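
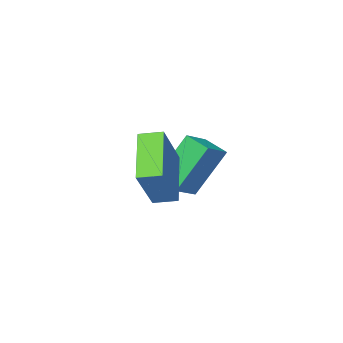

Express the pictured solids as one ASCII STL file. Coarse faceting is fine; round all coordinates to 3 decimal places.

solid 
facet normal -0.859 -0.180 -0.479
outer loop
vertex -3.626 -0.225 1.285
vertex -3.713 0.825 1.047
vertex -2.549 -0.546 -0.524
endloop
endfacet
facet normal 0.080 -0.972 0.220
outer loop
vertex -1.587 -0.345 0.013
vertex -3.626 -0.225 1.285
vertex -2.549 -0.546 -0.524
endloop
endfacet
facet normal -0.859 -0.180 -0.479
outer loop
vertex -2.549 -0.546 -0.524
vertex -3.713 0.825 1.047
vertex -2.636 0.504 -0.762
endloop
endfacet
facet normal 0.506 -0.151 -0.849
outer loop
vertex -2.636 0.504 -0.762
vertex -1.587 -0.345 0.013
vertex -2.549 -0.546 -0.524
endloop
endfacet
facet normal -0.506 0.151 0.849
outer loop
vertex -3.626 -0.225 1.285
vertex -2.751 1.026 1.584
vertex -3.713 0.825 1.047
endloop
endfacet
facet normal 0.080 -0.972 0.220
outer loop
vertex -2.664 -0.024 1.822
vertex -3.626 -0.225 1.285
vertex -1.587 -0.345 0.013
endloop
endfacet
facet normal -0.506 0.151 0.849
outer loop
vertex -2.664 -0.024 1.822
vertex -2.751 1.026 1.584
vertex -3.626 -0.225 1.285
endloop
endfacet
facet normal -0.080 0.972 -0.220
outer loop
vertex -3.713 0.825 1.047
vertex -2.751 1.026 1.584
vertex -2.636 0.504 -0.762
endloop
endfacet
facet normal 0.506 -0.151 -0.849
outer loop
vertex -1.674 0.705 -0.225
vertex -1.587 -0.345 0.013
vertex -2.636 0.504 -0.762
endloop
endfacet
facet normal -0.080 0.972 -0.220
outer loop
vertex -2.636 0.504 -0.762
vertex -2.751 1.026 1.584
vertex -1.674 0.705 -0.225
endloop
endfacet
facet normal 0.859 0.180 0.479
outer loop
vertex -1.674 0.705 -0.225
vertex -2.664 -0.024 1.822
vertex -1.587 -0.345 0.013
endloop
endfacet
facet normal 0.859 0.180 0.479
outer loop
vertex -2.751 1.026 1.584
vertex -2.664 -0.024 1.822
vertex -1.674 0.705 -0.225
endloop
endfacet
facet normal -0.508 -0.653 0.562
outer loop
vertex 0.667 1.819 3.471
vertex 0.087 2.406 3.629
vertex -0.405 1.21 1.796
endloop
endfacet
facet normal 0.690 -0.700 -0.187
outer loop
vertex 0.613 2.514 0.671
vertex 0.667 1.819 3.471
vertex -0.405 1.21 1.796
endloop
endfacet
facet normal -0.509 -0.652 0.562
outer loop
vertex -0.405 1.21 1.796
vertex 0.087 2.406 3.629
vertex -0.984 1.798 1.953
endloop
endfacet
facet normal -0.515 -0.292 -0.805
outer loop
vertex -0.984 1.798 1.953
vertex 0.613 2.514 0.671
vertex -0.405 1.21 1.796
endloop
endfacet
facet normal 0.515 0.292 0.805
outer loop
vertex 0.667 1.819 3.471
vertex 1.105 3.71 2.504
vertex 0.087 2.406 3.629
endloop
endfacet
facet normal 0.690 -0.700 -0.187
outer loop
vertex 1.684 3.122 2.347
vertex 0.667 1.819 3.471
vertex 0.613 2.514 0.671
endloop
endfacet
facet normal 0.515 0.292 0.805
outer loop
vertex 1.684 3.122 2.347
vertex 1.105 3.71 2.504
vertex 0.667 1.819 3.471
endloop
endfacet
facet normal -0.690 0.700 0.187
outer loop
vertex 0.087 2.406 3.629
vertex 1.105 3.71 2.504
vertex -0.984 1.798 1.953
endloop
endfacet
facet normal -0.515 -0.292 -0.805
outer loop
vertex 0.033 3.101 0.829
vertex 0.613 2.514 0.671
vertex -0.984 1.798 1.953
endloop
endfacet
facet normal -0.690 0.700 0.187
outer loop
vertex -0.984 1.798 1.953
vertex 1.105 3.71 2.504
vertex 0.033 3.101 0.829
endloop
endfacet
facet normal 0.508 0.653 -0.562
outer loop
vertex 0.033 3.101 0.829
vertex 1.684 3.122 2.347
vertex 0.613 2.514 0.671
endloop
endfacet
facet normal 0.509 0.651 -0.563
outer loop
vertex 1.105 3.71 2.504
vertex 1.684 3.122 2.347
vertex 0.033 3.101 0.829
endloop
endfacet

endsolid


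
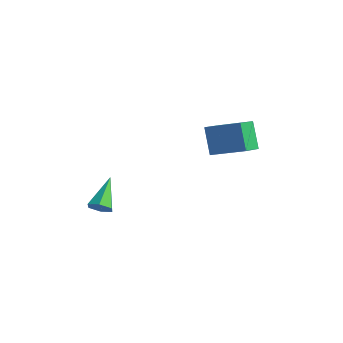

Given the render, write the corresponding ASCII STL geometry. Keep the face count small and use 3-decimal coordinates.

solid 
facet normal 0.391 -0.699 -0.599
outer loop
vertex 1.493 -3.849 0.216
vertex 0.831 -4.044 0.012
vertex 1.184 -3.534 -0.353
endloop
endfacet
facet normal 0.669 0.741 0.047
outer loop
vertex 1.493 -3.849 0.216
vertex 1.184 -3.534 -0.353
vertex 0.009 -2.576 1.268
endloop
endfacet
facet normal 0.392 -0.699 -0.598
outer loop
vertex 1.184 -3.534 -0.353
vertex 0.831 -4.044 0.012
vertex 0.522 -3.73 -0.558
endloop
endfacet
facet normal -0.077 0.833 -0.548
outer loop
vertex 1.184 -3.534 -0.353
vertex 0.522 -3.73 -0.558
vertex 0.009 -2.576 1.268
endloop
endfacet
facet normal 0.392 -0.699 -0.598
outer loop
vertex 0.522 -3.73 -0.558
vertex 0.831 -4.044 0.012
vertex 0.169 -4.24 -0.193
endloop
endfacet
facet normal -0.858 0.290 -0.424
outer loop
vertex 0.522 -3.73 -0.558
vertex 0.169 -4.24 -0.193
vertex 0.009 -2.576 1.268
endloop
endfacet
facet normal 0.392 -0.700 -0.597
outer loop
vertex 0.169 -4.24 -0.193
vertex 0.831 -4.044 0.012
vertex 0.477 -4.554 0.377
endloop
endfacet
facet normal -0.892 -0.343 0.293
outer loop
vertex 0.169 -4.24 -0.193
vertex 0.477 -4.554 0.377
vertex 0.009 -2.576 1.268
endloop
endfacet
facet normal 0.390 -0.699 -0.599
outer loop
vertex 0.477 -4.554 0.377
vertex 0.831 -4.044 0.012
vertex 1.139 -4.359 0.581
endloop
endfacet
facet normal -0.146 -0.435 0.889
outer loop
vertex 0.477 -4.554 0.377
vertex 1.139 -4.359 0.581
vertex 0.009 -2.576 1.268
endloop
endfacet
facet normal 0.390 -0.699 -0.599
outer loop
vertex 1.139 -4.359 0.581
vertex 0.831 -4.044 0.012
vertex 1.493 -3.849 0.216
endloop
endfacet
facet normal 0.635 0.107 0.765
outer loop
vertex 1.139 -4.359 0.581
vertex 1.493 -3.849 0.216
vertex 0.009 -2.576 1.268
endloop
endfacet
facet normal -0.473 0.242 0.847
outer loop
vertex 2.309 1.914 4.126
vertex 4.094 2.707 4.897
vertex 1.974 3.209 3.568
endloop
endfacet
facet normal -0.850 -0.378 -0.367
outer loop
vertex 2.826 2.773 2.043
vertex 2.309 1.914 4.126
vertex 1.974 3.209 3.568
endloop
endfacet
facet normal -0.474 0.242 0.847
outer loop
vertex 1.974 3.209 3.568
vertex 4.094 2.707 4.897
vertex 3.759 4.003 4.339
endloop
endfacet
facet normal -0.231 0.894 -0.385
outer loop
vertex 3.759 4.003 4.339
vertex 2.826 2.773 2.043
vertex 1.974 3.209 3.568
endloop
endfacet
facet normal 0.231 -0.894 0.385
outer loop
vertex 2.309 1.914 4.126
vertex 4.946 2.271 3.372
vertex 4.094 2.707 4.897
endloop
endfacet
facet normal -0.850 -0.378 -0.367
outer loop
vertex 3.161 1.477 2.601
vertex 2.309 1.914 4.126
vertex 2.826 2.773 2.043
endloop
endfacet
facet normal 0.231 -0.893 0.385
outer loop
vertex 3.161 1.477 2.601
vertex 4.946 2.271 3.372
vertex 2.309 1.914 4.126
endloop
endfacet
facet normal 0.850 0.378 0.367
outer loop
vertex 4.094 2.707 4.897
vertex 4.946 2.271 3.372
vertex 3.759 4.003 4.339
endloop
endfacet
facet normal -0.231 0.894 -0.385
outer loop
vertex 4.611 3.566 2.814
vertex 2.826 2.773 2.043
vertex 3.759 4.003 4.339
endloop
endfacet
facet normal 0.850 0.378 0.367
outer loop
vertex 3.759 4.003 4.339
vertex 4.946 2.271 3.372
vertex 4.611 3.566 2.814
endloop
endfacet
facet normal 0.473 -0.242 -0.847
outer loop
vertex 4.611 3.566 2.814
vertex 3.161 1.477 2.601
vertex 2.826 2.773 2.043
endloop
endfacet
facet normal 0.474 -0.242 -0.847
outer loop
vertex 4.946 2.271 3.372
vertex 3.161 1.477 2.601
vertex 4.611 3.566 2.814
endloop
endfacet

endsolid


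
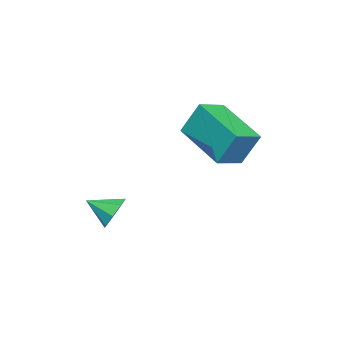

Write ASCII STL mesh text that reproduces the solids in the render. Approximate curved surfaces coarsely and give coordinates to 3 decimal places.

solid 
facet normal -0.209 0.869 -0.448
outer loop
vertex 3.644 -2.397 -3.674
vertex 3.402 -2.728 -4.203
vertex 3.143 -2.495 -3.631
endloop
endfacet
facet normal 0.096 -0.053 0.994
outer loop
vertex 3.644 -2.397 -3.674
vertex 3.143 -2.495 -3.631
vertex 3.618 -3.632 -3.737
endloop
endfacet
facet normal -0.209 0.869 -0.449
outer loop
vertex 3.143 -2.495 -3.631
vertex 3.402 -2.728 -4.203
vertex 2.793 -2.73 -3.923
endloop
endfacet
facet normal -0.495 -0.283 0.821
outer loop
vertex 3.143 -2.495 -3.631
vertex 2.793 -2.73 -3.923
vertex 3.618 -3.632 -3.737
endloop
endfacet
facet normal -0.209 0.869 -0.448
outer loop
vertex 2.793 -2.73 -3.923
vertex 3.402 -2.728 -4.203
vertex 2.8 -2.964 -4.38
endloop
endfacet
facet normal -0.734 -0.609 0.301
outer loop
vertex 2.793 -2.73 -3.923
vertex 2.8 -2.964 -4.38
vertex 3.618 -3.632 -3.737
endloop
endfacet
facet normal -0.209 0.870 -0.447
outer loop
vertex 2.8 -2.964 -4.38
vertex 3.402 -2.728 -4.203
vertex 3.159 -3.059 -4.733
endloop
endfacet
facet normal -0.479 -0.838 -0.261
outer loop
vertex 2.8 -2.964 -4.38
vertex 3.159 -3.059 -4.733
vertex 3.618 -3.632 -3.737
endloop
endfacet
facet normal -0.208 0.870 -0.448
outer loop
vertex 3.159 -3.059 -4.733
vertex 3.402 -2.728 -4.203
vertex 3.66 -2.961 -4.775
endloop
endfacet
facet normal 0.119 -0.836 -0.536
outer loop
vertex 3.159 -3.059 -4.733
vertex 3.66 -2.961 -4.775
vertex 3.618 -3.632 -3.737
endloop
endfacet
facet normal -0.209 0.869 -0.448
outer loop
vertex 3.66 -2.961 -4.775
vertex 3.402 -2.728 -4.203
vertex 4.01 -2.726 -4.483
endloop
endfacet
facet normal 0.709 -0.605 -0.363
outer loop
vertex 3.66 -2.961 -4.775
vertex 4.01 -2.726 -4.483
vertex 3.618 -3.632 -3.737
endloop
endfacet
facet normal -0.209 0.870 -0.448
outer loop
vertex 4.01 -2.726 -4.483
vertex 3.402 -2.728 -4.203
vertex 4.003 -2.493 -4.027
endloop
endfacet
facet normal 0.947 -0.280 0.158
outer loop
vertex 4.01 -2.726 -4.483
vertex 4.003 -2.493 -4.027
vertex 3.618 -3.632 -3.737
endloop
endfacet
facet normal -0.209 0.869 -0.448
outer loop
vertex 4.003 -2.493 -4.027
vertex 3.402 -2.728 -4.203
vertex 3.644 -2.397 -3.674
endloop
endfacet
facet normal 0.693 -0.051 0.719
outer loop
vertex 4.003 -2.493 -4.027
vertex 3.644 -2.397 -3.674
vertex 3.618 -3.632 -3.737
endloop
endfacet
facet normal -0.889 0.373 -0.268
outer loop
vertex 1.058 -0.136 0.077
vertex 1.978 1.53 -0.659
vertex 1.169 -0.718 -1.102
endloop
endfacet
facet normal -0.451 -0.816 0.360
outer loop
vertex 2.102 -1.11 -0.821
vertex 1.058 -0.136 0.077
vertex 1.169 -0.718 -1.102
endloop
endfacet
facet normal -0.889 0.373 -0.268
outer loop
vertex 1.169 -0.718 -1.102
vertex 1.978 1.53 -0.659
vertex 2.089 0.947 -1.838
endloop
endfacet
facet normal 0.084 -0.441 -0.893
outer loop
vertex 2.089 0.947 -1.838
vertex 2.102 -1.11 -0.821
vertex 1.169 -0.718 -1.102
endloop
endfacet
facet normal -0.084 0.441 0.894
outer loop
vertex 1.058 -0.136 0.077
vertex 2.911 1.138 -0.378
vertex 1.978 1.53 -0.659
endloop
endfacet
facet normal -0.451 -0.816 0.361
outer loop
vertex 1.991 -0.527 0.358
vertex 1.058 -0.136 0.077
vertex 2.102 -1.11 -0.821
endloop
endfacet
facet normal -0.084 0.441 0.893
outer loop
vertex 1.991 -0.527 0.358
vertex 2.911 1.138 -0.378
vertex 1.058 -0.136 0.077
endloop
endfacet
facet normal 0.452 0.816 -0.361
outer loop
vertex 1.978 1.53 -0.659
vertex 2.911 1.138 -0.378
vertex 2.089 0.947 -1.838
endloop
endfacet
facet normal 0.084 -0.441 -0.893
outer loop
vertex 3.022 0.556 -1.557
vertex 2.102 -1.11 -0.821
vertex 2.089 0.947 -1.838
endloop
endfacet
facet normal 0.451 0.817 -0.361
outer loop
vertex 2.089 0.947 -1.838
vertex 2.911 1.138 -0.378
vertex 3.022 0.556 -1.557
endloop
endfacet
facet normal 0.889 -0.372 0.268
outer loop
vertex 3.022 0.556 -1.557
vertex 1.991 -0.527 0.358
vertex 2.102 -1.11 -0.821
endloop
endfacet
facet normal 0.889 -0.373 0.268
outer loop
vertex 2.911 1.138 -0.378
vertex 1.991 -0.527 0.358
vertex 3.022 0.556 -1.557
endloop
endfacet

endsolid


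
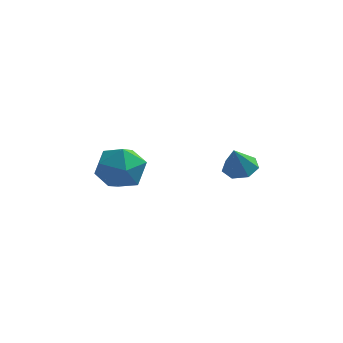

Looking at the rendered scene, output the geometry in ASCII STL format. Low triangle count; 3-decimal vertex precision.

solid 
facet normal -0.376 0.886 0.272
outer loop
vertex -2.961 -1.841 1.232
vertex -3.268 -2.247 2.128
vertex -2.331 -1.824 2.047
endloop
endfacet
facet normal 0.183 0.970 -0.162
outer loop
vertex -2.961 -1.841 1.232
vertex -2.331 -1.824 2.047
vertex -1.959 -2.05 1.114
endloop
endfacet
facet normal 0.041 0.633 -0.773
outer loop
vertex -2.961 -1.841 1.232
vertex -1.959 -2.05 1.114
vertex -2.665 -2.612 0.617
endloop
endfacet
facet normal -0.608 0.339 -0.718
outer loop
vertex -2.961 -1.841 1.232
vertex -2.665 -2.612 0.617
vertex -3.474 -2.734 1.244
endloop
endfacet
facet normal -0.865 0.496 -0.072
outer loop
vertex -2.961 -1.841 1.232
vertex -3.474 -2.734 1.244
vertex -3.268 -2.247 2.128
endloop
endfacet
facet normal 0.746 0.651 0.140
outer loop
vertex -1.959 -2.05 1.114
vertex -2.331 -1.824 2.047
vertex -1.646 -2.586 1.936
endloop
endfacet
facet normal -0.159 0.514 0.843
outer loop
vertex -2.331 -1.824 2.047
vertex -3.268 -2.247 2.128
vertex -2.455 -2.708 2.563
endloop
endfacet
facet normal -0.951 -0.117 0.286
outer loop
vertex -3.268 -2.247 2.128
vertex -3.474 -2.734 1.244
vertex -3.161 -3.27 2.066
endloop
endfacet
facet normal -0.534 -0.369 -0.761
outer loop
vertex -3.474 -2.734 1.244
vertex -2.665 -2.612 0.617
vertex -2.789 -3.496 1.133
endloop
endfacet
facet normal 0.515 0.105 -0.851
outer loop
vertex -2.665 -2.612 0.617
vertex -1.959 -2.05 1.114
vertex -1.852 -3.073 1.052
endloop
endfacet
facet normal 0.608 -0.339 0.718
outer loop
vertex -2.159 -3.479 1.948
vertex -1.646 -2.586 1.936
vertex -2.455 -2.708 2.563
endloop
endfacet
facet normal -0.041 -0.633 0.773
outer loop
vertex -2.159 -3.479 1.948
vertex -2.455 -2.708 2.563
vertex -3.161 -3.27 2.066
endloop
endfacet
facet normal -0.183 -0.970 0.162
outer loop
vertex -2.159 -3.479 1.948
vertex -3.161 -3.27 2.066
vertex -2.789 -3.496 1.133
endloop
endfacet
facet normal 0.376 -0.886 -0.272
outer loop
vertex -2.159 -3.479 1.948
vertex -2.789 -3.496 1.133
vertex -1.852 -3.073 1.052
endloop
endfacet
facet normal 0.865 -0.496 0.072
outer loop
vertex -2.159 -3.479 1.948
vertex -1.852 -3.073 1.052
vertex -1.646 -2.586 1.936
endloop
endfacet
facet normal 0.534 0.369 0.761
outer loop
vertex -2.455 -2.708 2.563
vertex -1.646 -2.586 1.936
vertex -2.331 -1.824 2.047
endloop
endfacet
facet normal -0.515 -0.105 0.851
outer loop
vertex -3.161 -3.27 2.066
vertex -2.455 -2.708 2.563
vertex -3.268 -2.247 2.128
endloop
endfacet
facet normal -0.746 -0.651 -0.140
outer loop
vertex -2.789 -3.496 1.133
vertex -3.161 -3.27 2.066
vertex -3.474 -2.734 1.244
endloop
endfacet
facet normal 0.159 -0.514 -0.843
outer loop
vertex -1.852 -3.073 1.052
vertex -2.789 -3.496 1.133
vertex -2.665 -2.612 0.617
endloop
endfacet
facet normal 0.951 0.117 -0.286
outer loop
vertex -1.646 -2.586 1.936
vertex -1.852 -3.073 1.052
vertex -1.959 -2.05 1.114
endloop
endfacet
facet normal 0.141 0.388 -0.911
outer loop
vertex 2.272 -2.665 2.165
vertex 1.62 -2.59 2.096
vertex 2.058 -2.165 2.345
endloop
endfacet
facet normal 0.745 0.081 0.662
outer loop
vertex 2.272 -2.665 2.165
vertex 2.058 -2.165 2.345
vertex 1.46 -3.03 3.124
endloop
endfacet
facet normal 0.141 0.389 -0.911
outer loop
vertex 2.058 -2.165 2.345
vertex 1.62 -2.59 2.096
vertex 1.515 -1.985 2.338
endloop
endfacet
facet normal 0.184 0.585 0.790
outer loop
vertex 2.058 -2.165 2.345
vertex 1.515 -1.985 2.338
vertex 1.46 -3.03 3.124
endloop
endfacet
facet normal 0.141 0.389 -0.910
outer loop
vertex 1.515 -1.985 2.338
vertex 1.62 -2.59 2.096
vertex 1.05 -2.261 2.148
endloop
endfacet
facet normal -0.568 0.514 0.643
outer loop
vertex 1.515 -1.985 2.338
vertex 1.05 -2.261 2.148
vertex 1.46 -3.03 3.124
endloop
endfacet
facet normal 0.141 0.388 -0.911
outer loop
vertex 1.05 -2.261 2.148
vertex 1.62 -2.59 2.096
vertex 1.014 -2.785 1.919
endloop
endfacet
facet normal -0.940 -0.080 0.332
outer loop
vertex 1.05 -2.261 2.148
vertex 1.014 -2.785 1.919
vertex 1.46 -3.03 3.124
endloop
endfacet
facet normal 0.141 0.389 -0.910
outer loop
vertex 1.014 -2.785 1.919
vertex 1.62 -2.59 2.096
vertex 1.435 -3.162 1.823
endloop
endfacet
facet normal -0.653 -0.752 0.089
outer loop
vertex 1.014 -2.785 1.919
vertex 1.435 -3.162 1.823
vertex 1.46 -3.03 3.124
endloop
endfacet
facet normal 0.141 0.389 -0.910
outer loop
vertex 1.435 -3.162 1.823
vertex 1.62 -2.59 2.096
vertex 1.994 -3.109 1.932
endloop
endfacet
facet normal 0.075 -0.992 0.099
outer loop
vertex 1.435 -3.162 1.823
vertex 1.994 -3.109 1.932
vertex 1.46 -3.03 3.124
endloop
endfacet
facet normal 0.141 0.389 -0.910
outer loop
vertex 1.994 -3.109 1.932
vertex 1.62 -2.59 2.096
vertex 2.272 -2.665 2.165
endloop
endfacet
facet normal 0.698 -0.623 0.354
outer loop
vertex 1.994 -3.109 1.932
vertex 2.272 -2.665 2.165
vertex 1.46 -3.03 3.124
endloop
endfacet

endsolid


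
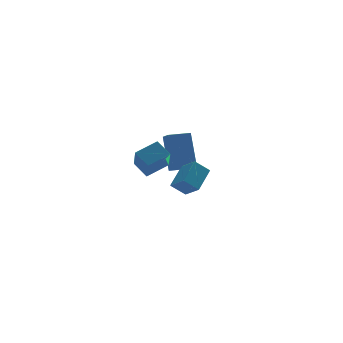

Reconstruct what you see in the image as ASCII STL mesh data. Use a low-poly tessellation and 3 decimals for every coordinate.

solid 
facet normal -0.737 0.188 0.650
outer loop
vertex -0.443 -2.273 2.232
vertex -0.765 -1.429 1.622
vertex -1.313 -3.137 1.496
endloop
endfacet
facet normal 0.295 -0.774 0.560
outer loop
vertex -0.635 -3.311 0.898
vertex -0.443 -2.273 2.232
vertex -1.313 -3.137 1.496
endloop
endfacet
facet normal -0.737 0.188 0.650
outer loop
vertex -1.313 -3.137 1.496
vertex -0.765 -1.429 1.622
vertex -1.635 -2.293 0.886
endloop
endfacet
facet normal -0.609 -0.604 -0.514
outer loop
vertex -1.635 -2.293 0.886
vertex -0.635 -3.311 0.898
vertex -1.313 -3.137 1.496
endloop
endfacet
facet normal 0.609 0.604 0.514
outer loop
vertex -0.443 -2.273 2.232
vertex -0.087 -1.603 1.024
vertex -0.765 -1.429 1.622
endloop
endfacet
facet normal 0.295 -0.774 0.560
outer loop
vertex 0.235 -2.447 1.634
vertex -0.443 -2.273 2.232
vertex -0.635 -3.311 0.898
endloop
endfacet
facet normal 0.609 0.604 0.514
outer loop
vertex 0.235 -2.447 1.634
vertex -0.087 -1.603 1.024
vertex -0.443 -2.273 2.232
endloop
endfacet
facet normal -0.295 0.774 -0.560
outer loop
vertex -0.765 -1.429 1.622
vertex -0.087 -1.603 1.024
vertex -1.635 -2.293 0.886
endloop
endfacet
facet normal -0.609 -0.604 -0.514
outer loop
vertex -0.957 -2.467 0.288
vertex -0.635 -3.311 0.898
vertex -1.635 -2.293 0.886
endloop
endfacet
facet normal -0.295 0.774 -0.560
outer loop
vertex -1.635 -2.293 0.886
vertex -0.087 -1.603 1.024
vertex -0.957 -2.467 0.288
endloop
endfacet
facet normal 0.737 -0.188 -0.650
outer loop
vertex -0.957 -2.467 0.288
vertex 0.235 -2.447 1.634
vertex -0.635 -3.311 0.898
endloop
endfacet
facet normal 0.737 -0.188 -0.650
outer loop
vertex -0.087 -1.603 1.024
vertex 0.235 -2.447 1.634
vertex -0.957 -2.467 0.288
endloop
endfacet
facet normal -0.997 0.073 -0.011
outer loop
vertex 0.391 3.67 1.521
vertex 0.465 4.605 1.026
vertex 0.338 2.66 -0.399
endloop
endfacet
facet normal -0.070 -0.882 0.466
outer loop
vertex 1.495 2.575 -0.386
vertex 0.391 3.67 1.521
vertex 0.338 2.66 -0.399
endloop
endfacet
facet normal -0.997 0.073 -0.011
outer loop
vertex 0.338 2.66 -0.399
vertex 0.465 4.605 1.026
vertex 0.412 3.594 -0.893
endloop
endfacet
facet normal -0.024 -0.466 -0.885
outer loop
vertex 0.412 3.594 -0.893
vertex 1.495 2.575 -0.386
vertex 0.338 2.66 -0.399
endloop
endfacet
facet normal 0.024 0.466 0.884
outer loop
vertex 0.391 3.67 1.521
vertex 1.622 4.52 1.039
vertex 0.465 4.605 1.026
endloop
endfacet
facet normal -0.069 -0.882 0.466
outer loop
vertex 1.548 3.586 1.533
vertex 0.391 3.67 1.521
vertex 1.495 2.575 -0.386
endloop
endfacet
facet normal 0.025 0.466 0.885
outer loop
vertex 1.548 3.586 1.533
vertex 1.622 4.52 1.039
vertex 0.391 3.67 1.521
endloop
endfacet
facet normal 0.070 0.882 -0.466
outer loop
vertex 0.465 4.605 1.026
vertex 1.622 4.52 1.039
vertex 0.412 3.594 -0.893
endloop
endfacet
facet normal -0.025 -0.466 -0.884
outer loop
vertex 1.569 3.51 -0.881
vertex 1.495 2.575 -0.386
vertex 0.412 3.594 -0.893
endloop
endfacet
facet normal 0.069 0.882 -0.466
outer loop
vertex 0.412 3.594 -0.893
vertex 1.622 4.52 1.039
vertex 1.569 3.51 -0.881
endloop
endfacet
facet normal 0.997 -0.073 0.011
outer loop
vertex 1.569 3.51 -0.881
vertex 1.548 3.586 1.533
vertex 1.495 2.575 -0.386
endloop
endfacet
facet normal 0.997 -0.073 0.011
outer loop
vertex 1.622 4.52 1.039
vertex 1.548 3.586 1.533
vertex 1.569 3.51 -0.881
endloop
endfacet
facet normal -0.910 -0.152 -0.385
outer loop
vertex -2.19 1.011 1.741
vertex -1.863 2.177 0.505
vertex -1.811 0.266 1.139
endloop
endfacet
facet normal -0.189 -0.674 0.715
outer loop
vertex -0.637 0.463 1.635
vertex -2.19 1.011 1.741
vertex -1.811 0.266 1.139
endloop
endfacet
facet normal -0.910 -0.152 -0.385
outer loop
vertex -1.811 0.266 1.139
vertex -1.863 2.177 0.505
vertex -1.484 1.432 -0.097
endloop
endfacet
facet normal 0.368 -0.723 -0.585
outer loop
vertex -1.484 1.432 -0.097
vertex -0.637 0.463 1.635
vertex -1.811 0.266 1.139
endloop
endfacet
facet normal -0.368 0.723 0.585
outer loop
vertex -2.19 1.011 1.741
vertex -0.689 2.374 1.001
vertex -1.863 2.177 0.505
endloop
endfacet
facet normal -0.189 -0.674 0.715
outer loop
vertex -1.016 1.208 2.237
vertex -2.19 1.011 1.741
vertex -0.637 0.463 1.635
endloop
endfacet
facet normal -0.368 0.723 0.585
outer loop
vertex -1.016 1.208 2.237
vertex -0.689 2.374 1.001
vertex -2.19 1.011 1.741
endloop
endfacet
facet normal 0.189 0.674 -0.715
outer loop
vertex -1.863 2.177 0.505
vertex -0.689 2.374 1.001
vertex -1.484 1.432 -0.097
endloop
endfacet
facet normal 0.368 -0.723 -0.585
outer loop
vertex -0.31 1.629 0.399
vertex -0.637 0.463 1.635
vertex -1.484 1.432 -0.097
endloop
endfacet
facet normal 0.189 0.674 -0.715
outer loop
vertex -1.484 1.432 -0.097
vertex -0.689 2.374 1.001
vertex -0.31 1.629 0.399
endloop
endfacet
facet normal 0.910 0.152 0.385
outer loop
vertex -0.31 1.629 0.399
vertex -1.016 1.208 2.237
vertex -0.637 0.463 1.635
endloop
endfacet
facet normal 0.910 0.152 0.385
outer loop
vertex -0.689 2.374 1.001
vertex -1.016 1.208 2.237
vertex -0.31 1.629 0.399
endloop
endfacet

endsolid


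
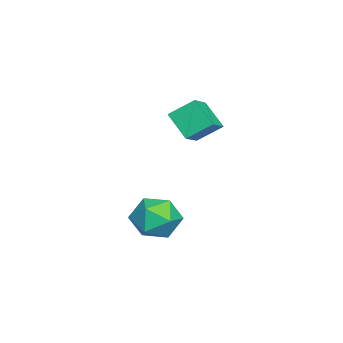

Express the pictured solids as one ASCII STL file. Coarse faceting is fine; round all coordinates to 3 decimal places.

solid 
facet normal -0.866 0.189 -0.463
outer loop
vertex 0.506 2.806 4.532
vertex 1.172 3.61 3.615
vertex 0.686 1.806 3.787
endloop
endfacet
facet normal -0.479 -0.578 0.660
outer loop
vertex 1.768 1.57 4.365
vertex 0.506 2.806 4.532
vertex 0.686 1.806 3.787
endloop
endfacet
facet normal -0.866 0.189 -0.462
outer loop
vertex 0.686 1.806 3.787
vertex 1.172 3.61 3.615
vertex 1.352 2.611 2.869
endloop
endfacet
facet normal 0.143 -0.793 -0.592
outer loop
vertex 1.352 2.611 2.869
vertex 1.768 1.57 4.365
vertex 0.686 1.806 3.787
endloop
endfacet
facet normal -0.143 0.793 0.592
outer loop
vertex 0.506 2.806 4.532
vertex 2.254 3.374 4.193
vertex 1.172 3.61 3.615
endloop
endfacet
facet normal -0.480 -0.579 0.659
outer loop
vertex 1.588 2.569 5.111
vertex 0.506 2.806 4.532
vertex 1.768 1.57 4.365
endloop
endfacet
facet normal -0.143 0.793 0.592
outer loop
vertex 1.588 2.569 5.111
vertex 2.254 3.374 4.193
vertex 0.506 2.806 4.532
endloop
endfacet
facet normal 0.479 0.579 -0.660
outer loop
vertex 1.172 3.61 3.615
vertex 2.254 3.374 4.193
vertex 1.352 2.611 2.869
endloop
endfacet
facet normal 0.143 -0.793 -0.592
outer loop
vertex 2.434 2.374 3.448
vertex 1.768 1.57 4.365
vertex 1.352 2.611 2.869
endloop
endfacet
facet normal 0.480 0.578 -0.660
outer loop
vertex 1.352 2.611 2.869
vertex 2.254 3.374 4.193
vertex 2.434 2.374 3.448
endloop
endfacet
facet normal 0.866 -0.190 0.463
outer loop
vertex 2.434 2.374 3.448
vertex 1.588 2.569 5.111
vertex 1.768 1.57 4.365
endloop
endfacet
facet normal 0.866 -0.189 0.463
outer loop
vertex 2.254 3.374 4.193
vertex 1.588 2.569 5.111
vertex 2.434 2.374 3.448
endloop
endfacet
facet normal 0.359 0.903 -0.236
outer loop
vertex 3.995 1.983 -1.068
vertex 3.304 2.443 -0.357
vertex 4.3 2.133 -0.029
endloop
endfacet
facet normal 0.861 0.402 -0.311
outer loop
vertex 3.995 1.983 -1.068
vertex 4.3 2.133 -0.029
vertex 4.55 1.201 -0.543
endloop
endfacet
facet normal 0.623 -0.081 -0.778
outer loop
vertex 3.995 1.983 -1.068
vertex 4.55 1.201 -0.543
vertex 3.708 0.935 -1.189
endloop
endfacet
facet normal -0.028 0.122 -0.992
outer loop
vertex 3.995 1.983 -1.068
vertex 3.708 0.935 -1.189
vertex 2.938 1.703 -1.073
endloop
endfacet
facet normal -0.190 0.730 -0.657
outer loop
vertex 3.995 1.983 -1.068
vertex 2.938 1.703 -1.073
vertex 3.304 2.443 -0.357
endloop
endfacet
facet normal 0.945 0.077 0.319
outer loop
vertex 4.55 1.201 -0.543
vertex 4.3 2.133 -0.029
vertex 4.202 1.177 0.493
endloop
endfacet
facet normal 0.131 0.888 0.440
outer loop
vertex 4.3 2.133 -0.029
vertex 3.304 2.443 -0.357
vertex 3.432 1.945 0.609
endloop
endfacet
facet normal -0.757 0.607 -0.240
outer loop
vertex 3.304 2.443 -0.357
vertex 2.938 1.703 -1.073
vertex 2.59 1.679 -0.037
endloop
endfacet
facet normal -0.494 -0.377 -0.783
outer loop
vertex 2.938 1.703 -1.073
vertex 3.708 0.935 -1.189
vertex 2.84 0.747 -0.551
endloop
endfacet
facet normal 0.558 -0.705 -0.437
outer loop
vertex 3.708 0.935 -1.189
vertex 4.55 1.201 -0.543
vertex 3.836 0.437 -0.223
endloop
endfacet
facet normal 0.028 -0.122 0.992
outer loop
vertex 3.145 0.897 0.488
vertex 4.202 1.177 0.493
vertex 3.432 1.945 0.609
endloop
endfacet
facet normal -0.623 0.081 0.778
outer loop
vertex 3.145 0.897 0.488
vertex 3.432 1.945 0.609
vertex 2.59 1.679 -0.037
endloop
endfacet
facet normal -0.861 -0.402 0.311
outer loop
vertex 3.145 0.897 0.488
vertex 2.59 1.679 -0.037
vertex 2.84 0.747 -0.551
endloop
endfacet
facet normal -0.359 -0.903 0.236
outer loop
vertex 3.145 0.897 0.488
vertex 2.84 0.747 -0.551
vertex 3.836 0.437 -0.223
endloop
endfacet
facet normal 0.190 -0.730 0.657
outer loop
vertex 3.145 0.897 0.488
vertex 3.836 0.437 -0.223
vertex 4.202 1.177 0.493
endloop
endfacet
facet normal 0.494 0.377 0.783
outer loop
vertex 3.432 1.945 0.609
vertex 4.202 1.177 0.493
vertex 4.3 2.133 -0.029
endloop
endfacet
facet normal -0.558 0.705 0.437
outer loop
vertex 2.59 1.679 -0.037
vertex 3.432 1.945 0.609
vertex 3.304 2.443 -0.357
endloop
endfacet
facet normal -0.945 -0.077 -0.319
outer loop
vertex 2.84 0.747 -0.551
vertex 2.59 1.679 -0.037
vertex 2.938 1.703 -1.073
endloop
endfacet
facet normal -0.131 -0.888 -0.440
outer loop
vertex 3.836 0.437 -0.223
vertex 2.84 0.747 -0.551
vertex 3.708 0.935 -1.189
endloop
endfacet
facet normal 0.757 -0.607 0.240
outer loop
vertex 4.202 1.177 0.493
vertex 3.836 0.437 -0.223
vertex 4.55 1.201 -0.543
endloop
endfacet

endsolid


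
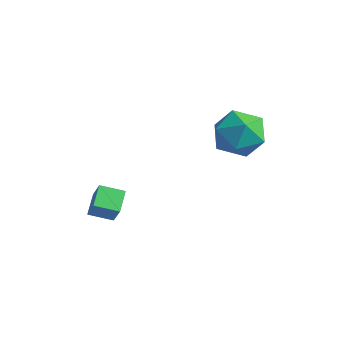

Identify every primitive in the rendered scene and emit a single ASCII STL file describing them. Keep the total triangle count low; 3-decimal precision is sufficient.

solid 
facet normal -0.861 0.235 0.452
outer loop
vertex 0.382 2.339 1.196
vertex 0.893 2.641 2.013
vertex 0.685 3.298 1.275
endloop
endfacet
facet normal -0.916 0.310 -0.256
outer loop
vertex 0.382 2.339 1.196
vertex 0.685 3.298 1.275
vertex 0.767 2.813 0.393
endloop
endfacet
facet normal -0.767 -0.320 -0.557
outer loop
vertex 0.382 2.339 1.196
vertex 0.767 2.813 0.393
vertex 1.026 1.857 0.586
endloop
endfacet
facet normal -0.620 -0.783 -0.036
outer loop
vertex 0.382 2.339 1.196
vertex 1.026 1.857 0.586
vertex 1.103 1.75 1.587
endloop
endfacet
facet normal -0.679 -0.441 0.587
outer loop
vertex 0.382 2.339 1.196
vertex 1.103 1.75 1.587
vertex 0.893 2.641 2.013
endloop
endfacet
facet normal -0.420 0.778 -0.467
outer loop
vertex 0.767 2.813 0.393
vertex 0.685 3.298 1.275
vertex 1.517 3.41 0.713
endloop
endfacet
facet normal -0.331 0.657 0.678
outer loop
vertex 0.685 3.298 1.275
vertex 0.893 2.641 2.013
vertex 1.594 3.303 1.714
endloop
endfacet
facet normal -0.035 -0.438 0.898
outer loop
vertex 0.893 2.641 2.013
vertex 1.103 1.75 1.587
vertex 1.853 2.347 1.907
endloop
endfacet
facet normal 0.059 -0.992 -0.111
outer loop
vertex 1.103 1.75 1.587
vertex 1.026 1.857 0.586
vertex 1.935 1.862 1.025
endloop
endfacet
facet normal -0.179 -0.241 -0.954
outer loop
vertex 1.026 1.857 0.586
vertex 0.767 2.813 0.393
vertex 1.727 2.519 0.287
endloop
endfacet
facet normal 0.620 0.783 0.036
outer loop
vertex 2.238 2.821 1.104
vertex 1.517 3.41 0.713
vertex 1.594 3.303 1.714
endloop
endfacet
facet normal 0.767 0.320 0.557
outer loop
vertex 2.238 2.821 1.104
vertex 1.594 3.303 1.714
vertex 1.853 2.347 1.907
endloop
endfacet
facet normal 0.916 -0.310 0.256
outer loop
vertex 2.238 2.821 1.104
vertex 1.853 2.347 1.907
vertex 1.935 1.862 1.025
endloop
endfacet
facet normal 0.861 -0.235 -0.452
outer loop
vertex 2.238 2.821 1.104
vertex 1.935 1.862 1.025
vertex 1.727 2.519 0.287
endloop
endfacet
facet normal 0.679 0.441 -0.587
outer loop
vertex 2.238 2.821 1.104
vertex 1.727 2.519 0.287
vertex 1.517 3.41 0.713
endloop
endfacet
facet normal -0.059 0.992 0.111
outer loop
vertex 1.594 3.303 1.714
vertex 1.517 3.41 0.713
vertex 0.685 3.298 1.275
endloop
endfacet
facet normal 0.179 0.241 0.954
outer loop
vertex 1.853 2.347 1.907
vertex 1.594 3.303 1.714
vertex 0.893 2.641 2.013
endloop
endfacet
facet normal 0.420 -0.778 0.467
outer loop
vertex 1.935 1.862 1.025
vertex 1.853 2.347 1.907
vertex 1.103 1.75 1.587
endloop
endfacet
facet normal 0.331 -0.657 -0.678
outer loop
vertex 1.727 2.519 0.287
vertex 1.935 1.862 1.025
vertex 1.026 1.857 0.586
endloop
endfacet
facet normal 0.035 0.438 -0.898
outer loop
vertex 1.517 3.41 0.713
vertex 1.727 2.519 0.287
vertex 0.767 2.813 0.393
endloop
endfacet
facet normal -0.546 0.140 -0.826
outer loop
vertex -1.499 -1.206 -1.587
vertex -0.938 -0.582 -1.852
vertex -1.01 -1.828 -2.016
endloop
endfacet
facet normal -0.637 -0.709 0.302
outer loop
vertex -0.502 -1.958 -1.248
vertex -1.499 -1.206 -1.587
vertex -1.01 -1.828 -2.016
endloop
endfacet
facet normal -0.546 0.140 -0.826
outer loop
vertex -1.01 -1.828 -2.016
vertex -0.938 -0.582 -1.852
vertex -0.449 -1.204 -2.281
endloop
endfacet
facet normal 0.544 -0.691 -0.476
outer loop
vertex -0.449 -1.204 -2.281
vertex -0.502 -1.958 -1.248
vertex -1.01 -1.828 -2.016
endloop
endfacet
facet normal -0.544 0.691 0.476
outer loop
vertex -1.499 -1.206 -1.587
vertex -0.43 -0.712 -1.084
vertex -0.938 -0.582 -1.852
endloop
endfacet
facet normal -0.637 -0.709 0.302
outer loop
vertex -0.991 -1.336 -0.819
vertex -1.499 -1.206 -1.587
vertex -0.502 -1.958 -1.248
endloop
endfacet
facet normal -0.544 0.691 0.476
outer loop
vertex -0.991 -1.336 -0.819
vertex -0.43 -0.712 -1.084
vertex -1.499 -1.206 -1.587
endloop
endfacet
facet normal 0.637 0.709 -0.302
outer loop
vertex -0.938 -0.582 -1.852
vertex -0.43 -0.712 -1.084
vertex -0.449 -1.204 -2.281
endloop
endfacet
facet normal 0.544 -0.691 -0.476
outer loop
vertex 0.059 -1.334 -1.513
vertex -0.502 -1.958 -1.248
vertex -0.449 -1.204 -2.281
endloop
endfacet
facet normal 0.637 0.709 -0.302
outer loop
vertex -0.449 -1.204 -2.281
vertex -0.43 -0.712 -1.084
vertex 0.059 -1.334 -1.513
endloop
endfacet
facet normal 0.546 -0.140 0.826
outer loop
vertex 0.059 -1.334 -1.513
vertex -0.991 -1.336 -0.819
vertex -0.502 -1.958 -1.248
endloop
endfacet
facet normal 0.546 -0.140 0.826
outer loop
vertex -0.43 -0.712 -1.084
vertex -0.991 -1.336 -0.819
vertex 0.059 -1.334 -1.513
endloop
endfacet

endsolid


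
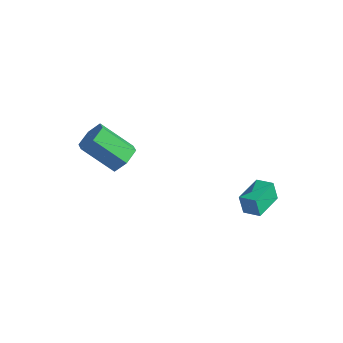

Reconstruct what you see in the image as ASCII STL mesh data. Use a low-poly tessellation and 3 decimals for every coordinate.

solid 
facet normal 0.674 0.371 -0.638
outer loop
vertex -1.61 -3.815 2.256
vertex -2.276 -3.35 1.823
vertex -1.825 -2.962 2.525
endloop
endfacet
facet normal 0.701 -0.048 0.712
outer loop
vertex -1.61 -3.815 2.256
vertex -1.825 -2.962 2.525
vertex -3.058 -4.614 3.629
endloop
endfacet
facet normal 0.701 -0.048 0.712
outer loop
vertex -3.058 -4.614 3.629
vertex -1.825 -2.962 2.525
vertex -3.273 -3.761 3.898
endloop
endfacet
facet normal -0.673 -0.371 0.639
outer loop
vertex -3.058 -4.614 3.629
vertex -3.273 -3.761 3.898
vertex -3.724 -4.15 3.197
endloop
endfacet
facet normal 0.674 0.372 -0.638
outer loop
vertex -1.825 -2.962 2.525
vertex -2.276 -3.35 1.823
vertex -2.491 -2.497 2.093
endloop
endfacet
facet normal 0.148 0.779 0.610
outer loop
vertex -1.825 -2.962 2.525
vertex -2.491 -2.497 2.093
vertex -3.273 -3.761 3.898
endloop
endfacet
facet normal 0.147 0.779 0.609
outer loop
vertex -3.273 -3.761 3.898
vertex -2.491 -2.497 2.093
vertex -3.939 -3.297 3.466
endloop
endfacet
facet normal -0.673 -0.371 0.639
outer loop
vertex -3.273 -3.761 3.898
vertex -3.939 -3.297 3.466
vertex -3.724 -4.15 3.197
endloop
endfacet
facet normal 0.673 0.372 -0.639
outer loop
vertex -2.491 -2.497 2.093
vertex -2.276 -3.35 1.823
vertex -2.942 -2.886 1.391
endloop
endfacet
facet normal -0.554 0.826 -0.102
outer loop
vertex -2.491 -2.497 2.093
vertex -2.942 -2.886 1.391
vertex -3.939 -3.297 3.466
endloop
endfacet
facet normal -0.553 0.827 -0.102
outer loop
vertex -3.939 -3.297 3.466
vertex -2.942 -2.886 1.391
vertex -4.39 -3.685 2.764
endloop
endfacet
facet normal -0.674 -0.371 0.638
outer loop
vertex -3.939 -3.297 3.466
vertex -4.39 -3.685 2.764
vertex -3.724 -4.15 3.197
endloop
endfacet
facet normal 0.673 0.371 -0.639
outer loop
vertex -2.942 -2.886 1.391
vertex -2.276 -3.35 1.823
vertex -2.727 -3.739 1.122
endloop
endfacet
facet normal -0.701 0.048 -0.712
outer loop
vertex -2.942 -2.886 1.391
vertex -2.727 -3.739 1.122
vertex -4.39 -3.685 2.764
endloop
endfacet
facet normal -0.701 0.048 -0.712
outer loop
vertex -4.39 -3.685 2.764
vertex -2.727 -3.739 1.122
vertex -4.175 -4.538 2.495
endloop
endfacet
facet normal -0.674 -0.371 0.638
outer loop
vertex -4.39 -3.685 2.764
vertex -4.175 -4.538 2.495
vertex -3.724 -4.15 3.197
endloop
endfacet
facet normal 0.673 0.371 -0.639
outer loop
vertex -2.727 -3.739 1.122
vertex -2.276 -3.35 1.823
vertex -2.061 -4.203 1.554
endloop
endfacet
facet normal -0.148 -0.779 -0.609
outer loop
vertex -2.727 -3.739 1.122
vertex -2.061 -4.203 1.554
vertex -4.175 -4.538 2.495
endloop
endfacet
facet normal -0.148 -0.779 -0.610
outer loop
vertex -4.175 -4.538 2.495
vertex -2.061 -4.203 1.554
vertex -3.509 -5.003 2.927
endloop
endfacet
facet normal -0.674 -0.372 0.638
outer loop
vertex -4.175 -4.538 2.495
vertex -3.509 -5.003 2.927
vertex -3.724 -4.15 3.197
endloop
endfacet
facet normal 0.674 0.371 -0.638
outer loop
vertex -2.061 -4.203 1.554
vertex -2.276 -3.35 1.823
vertex -1.61 -3.815 2.256
endloop
endfacet
facet normal 0.553 -0.827 0.102
outer loop
vertex -2.061 -4.203 1.554
vertex -1.61 -3.815 2.256
vertex -3.509 -5.003 2.927
endloop
endfacet
facet normal 0.553 -0.827 0.103
outer loop
vertex -3.509 -5.003 2.927
vertex -1.61 -3.815 2.256
vertex -3.058 -4.614 3.629
endloop
endfacet
facet normal -0.673 -0.372 0.639
outer loop
vertex -3.509 -5.003 2.927
vertex -3.058 -4.614 3.629
vertex -3.724 -4.15 3.197
endloop
endfacet
facet normal -0.949 -0.188 -0.254
outer loop
vertex 2.511 -0.332 -0.118
vertex 2.19 1.307 -0.135
vertex 2.79 -0.289 -1.191
endloop
endfacet
facet normal 0.191 -0.981 0.010
outer loop
vertex 3.71 -0.107 -0.945
vertex 2.511 -0.332 -0.118
vertex 2.79 -0.289 -1.191
endloop
endfacet
facet normal -0.949 -0.189 -0.254
outer loop
vertex 2.79 -0.289 -1.191
vertex 2.19 1.307 -0.135
vertex 2.469 1.35 -1.209
endloop
endfacet
facet normal 0.251 0.039 -0.967
outer loop
vertex 2.469 1.35 -1.209
vertex 3.71 -0.107 -0.945
vertex 2.79 -0.289 -1.191
endloop
endfacet
facet normal -0.251 -0.039 0.967
outer loop
vertex 2.511 -0.332 -0.118
vertex 3.11 1.489 0.111
vertex 2.19 1.307 -0.135
endloop
endfacet
facet normal 0.191 -0.981 0.010
outer loop
vertex 3.431 -0.15 0.129
vertex 2.511 -0.332 -0.118
vertex 3.71 -0.107 -0.945
endloop
endfacet
facet normal -0.252 -0.039 0.967
outer loop
vertex 3.431 -0.15 0.129
vertex 3.11 1.489 0.111
vertex 2.511 -0.332 -0.118
endloop
endfacet
facet normal -0.191 0.981 -0.010
outer loop
vertex 2.19 1.307 -0.135
vertex 3.11 1.489 0.111
vertex 2.469 1.35 -1.209
endloop
endfacet
facet normal 0.252 0.039 -0.967
outer loop
vertex 3.389 1.532 -0.962
vertex 3.71 -0.107 -0.945
vertex 2.469 1.35 -1.209
endloop
endfacet
facet normal -0.191 0.981 -0.010
outer loop
vertex 2.469 1.35 -1.209
vertex 3.11 1.489 0.111
vertex 3.389 1.532 -0.962
endloop
endfacet
facet normal 0.949 0.188 0.254
outer loop
vertex 3.389 1.532 -0.962
vertex 3.431 -0.15 0.129
vertex 3.71 -0.107 -0.945
endloop
endfacet
facet normal 0.949 0.189 0.254
outer loop
vertex 3.11 1.489 0.111
vertex 3.431 -0.15 0.129
vertex 3.389 1.532 -0.962
endloop
endfacet

endsolid


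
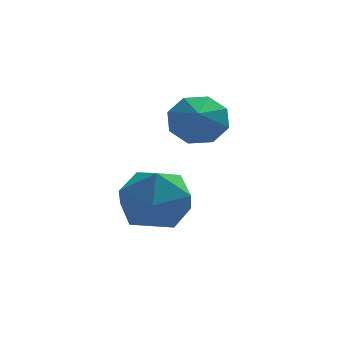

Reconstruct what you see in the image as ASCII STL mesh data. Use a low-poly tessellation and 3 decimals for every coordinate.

solid 
facet normal 0.135 0.812 -0.568
outer loop
vertex -0.555 3.815 -1.238
vertex -0.871 4.314 -0.6
vertex -0.081 4.027 -0.822
endloop
endfacet
facet normal 0.457 -0.887 -0.069
outer loop
vertex -0.555 3.815 -1.238
vertex -0.081 4.027 -0.822
vertex -1.009 3.486 -0.02
endloop
endfacet
facet normal 0.135 0.811 -0.569
outer loop
vertex -0.081 4.027 -0.822
vertex -0.871 4.314 -0.6
vertex -0.069 4.408 -0.276
endloop
endfacet
facet normal 0.695 -0.597 0.401
outer loop
vertex -0.081 4.027 -0.822
vertex -0.069 4.408 -0.276
vertex -1.009 3.486 -0.02
endloop
endfacet
facet normal 0.134 0.812 -0.567
outer loop
vertex -0.069 4.408 -0.276
vertex -0.871 4.314 -0.6
vertex -0.528 4.733 0.081
endloop
endfacet
facet normal 0.477 -0.252 0.842
outer loop
vertex -0.069 4.408 -0.276
vertex -0.528 4.733 0.081
vertex -1.009 3.486 -0.02
endloop
endfacet
facet normal 0.135 0.812 -0.568
outer loop
vertex -0.528 4.733 0.081
vertex -0.871 4.314 -0.6
vertex -1.188 4.813 0.039
endloop
endfacet
facet normal -0.070 -0.054 0.996
outer loop
vertex -0.528 4.733 0.081
vertex -1.188 4.813 0.039
vertex -1.009 3.486 -0.02
endloop
endfacet
facet normal 0.135 0.812 -0.567
outer loop
vertex -1.188 4.813 0.039
vertex -0.871 4.314 -0.6
vertex -1.662 4.601 -0.377
endloop
endfacet
facet normal -0.624 -0.119 0.772
outer loop
vertex -1.188 4.813 0.039
vertex -1.662 4.601 -0.377
vertex -1.009 3.486 -0.02
endloop
endfacet
facet normal 0.134 0.812 -0.568
outer loop
vertex -1.662 4.601 -0.377
vertex -0.871 4.314 -0.6
vertex -1.673 4.22 -0.924
endloop
endfacet
facet normal -0.862 -0.408 0.302
outer loop
vertex -1.662 4.601 -0.377
vertex -1.673 4.22 -0.924
vertex -1.009 3.486 -0.02
endloop
endfacet
facet normal 0.134 0.812 -0.568
outer loop
vertex -1.673 4.22 -0.924
vertex -0.871 4.314 -0.6
vertex -1.215 3.895 -1.28
endloop
endfacet
facet normal -0.643 -0.753 -0.139
outer loop
vertex -1.673 4.22 -0.924
vertex -1.215 3.895 -1.28
vertex -1.009 3.486 -0.02
endloop
endfacet
facet normal 0.135 0.812 -0.568
outer loop
vertex -1.215 3.895 -1.28
vertex -0.871 4.314 -0.6
vertex -0.555 3.815 -1.238
endloop
endfacet
facet normal -0.097 -0.951 -0.293
outer loop
vertex -1.215 3.895 -1.28
vertex -0.555 3.815 -1.238
vertex -1.009 3.486 -0.02
endloop
endfacet
facet normal 0.148 0.417 0.897
outer loop
vertex -2.823 2.227 -1.489
vertex -2.451 1.242 -1.092
vertex -1.729 1.973 -1.551
endloop
endfacet
facet normal 0.230 0.898 0.376
outer loop
vertex -2.823 2.227 -1.489
vertex -1.729 1.973 -1.551
vertex -2.242 2.469 -2.421
endloop
endfacet
facet normal -0.378 0.926 0.005
outer loop
vertex -2.823 2.227 -1.489
vertex -2.242 2.469 -2.421
vertex -3.281 2.045 -2.5
endloop
endfacet
facet normal -0.836 0.462 0.295
outer loop
vertex -2.823 2.227 -1.489
vertex -3.281 2.045 -2.5
vertex -3.41 1.287 -1.679
endloop
endfacet
facet normal -0.511 0.148 0.847
outer loop
vertex -2.823 2.227 -1.489
vertex -3.41 1.287 -1.679
vertex -2.451 1.242 -1.092
endloop
endfacet
facet normal 0.745 0.665 -0.060
outer loop
vertex -2.242 2.469 -2.421
vertex -1.729 1.973 -1.551
vertex -1.51 1.633 -2.601
endloop
endfacet
facet normal 0.612 -0.113 0.783
outer loop
vertex -1.729 1.973 -1.551
vertex -2.451 1.242 -1.092
vertex -1.639 0.875 -1.78
endloop
endfacet
facet normal -0.455 -0.549 0.701
outer loop
vertex -2.451 1.242 -1.092
vertex -3.41 1.287 -1.679
vertex -2.678 0.451 -1.859
endloop
endfacet
facet normal -0.981 -0.040 -0.191
outer loop
vertex -3.41 1.287 -1.679
vertex -3.281 2.045 -2.5
vertex -3.191 0.947 -2.729
endloop
endfacet
facet normal -0.240 0.710 -0.662
outer loop
vertex -3.281 2.045 -2.5
vertex -2.242 2.469 -2.421
vertex -2.469 1.678 -3.188
endloop
endfacet
facet normal 0.836 -0.462 -0.295
outer loop
vertex -2.097 0.693 -2.791
vertex -1.51 1.633 -2.601
vertex -1.639 0.875 -1.78
endloop
endfacet
facet normal 0.378 -0.926 -0.005
outer loop
vertex -2.097 0.693 -2.791
vertex -1.639 0.875 -1.78
vertex -2.678 0.451 -1.859
endloop
endfacet
facet normal -0.230 -0.898 -0.376
outer loop
vertex -2.097 0.693 -2.791
vertex -2.678 0.451 -1.859
vertex -3.191 0.947 -2.729
endloop
endfacet
facet normal -0.148 -0.417 -0.897
outer loop
vertex -2.097 0.693 -2.791
vertex -3.191 0.947 -2.729
vertex -2.469 1.678 -3.188
endloop
endfacet
facet normal 0.511 -0.148 -0.847
outer loop
vertex -2.097 0.693 -2.791
vertex -2.469 1.678 -3.188
vertex -1.51 1.633 -2.601
endloop
endfacet
facet normal 0.981 0.040 0.191
outer loop
vertex -1.639 0.875 -1.78
vertex -1.51 1.633 -2.601
vertex -1.729 1.973 -1.551
endloop
endfacet
facet normal 0.240 -0.710 0.662
outer loop
vertex -2.678 0.451 -1.859
vertex -1.639 0.875 -1.78
vertex -2.451 1.242 -1.092
endloop
endfacet
facet normal -0.745 -0.665 0.060
outer loop
vertex -3.191 0.947 -2.729
vertex -2.678 0.451 -1.859
vertex -3.41 1.287 -1.679
endloop
endfacet
facet normal -0.612 0.113 -0.783
outer loop
vertex -2.469 1.678 -3.188
vertex -3.191 0.947 -2.729
vertex -3.281 2.045 -2.5
endloop
endfacet
facet normal 0.455 0.549 -0.701
outer loop
vertex -1.51 1.633 -2.601
vertex -2.469 1.678 -3.188
vertex -2.242 2.469 -2.421
endloop
endfacet

endsolid


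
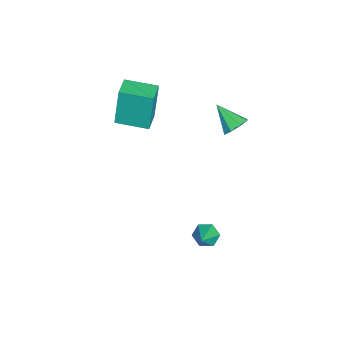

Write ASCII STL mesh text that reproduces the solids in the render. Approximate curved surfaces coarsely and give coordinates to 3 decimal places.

solid 
facet normal 0.420 0.672 -0.610
outer loop
vertex 0.527 0.51 1.469
vertex 0.04 0.924 1.59
vertex 0.62 0.806 1.859
endloop
endfacet
facet normal 0.647 -0.674 0.357
outer loop
vertex 0.527 0.51 1.469
vertex 0.62 0.806 1.859
vertex -0.54 -0.004 2.43
endloop
endfacet
facet normal 0.419 0.673 -0.609
outer loop
vertex 0.62 0.806 1.859
vertex 0.04 0.924 1.59
vertex 0.373 1.17 2.091
endloop
endfacet
facet normal 0.529 -0.171 0.831
outer loop
vertex 0.62 0.806 1.859
vertex 0.373 1.17 2.091
vertex -0.54 -0.004 2.43
endloop
endfacet
facet normal 0.420 0.672 -0.609
outer loop
vertex 0.373 1.17 2.091
vertex 0.04 0.924 1.59
vertex -0.069 1.39 2.029
endloop
endfacet
facet normal 0.002 0.276 0.961
outer loop
vertex 0.373 1.17 2.091
vertex -0.069 1.39 2.029
vertex -0.54 -0.004 2.43
endloop
endfacet
facet normal 0.420 0.672 -0.609
outer loop
vertex -0.069 1.39 2.029
vertex 0.04 0.924 1.59
vertex -0.447 1.337 1.71
endloop
endfacet
facet normal -0.623 0.403 0.671
outer loop
vertex -0.069 1.39 2.029
vertex -0.447 1.337 1.71
vertex -0.54 -0.004 2.43
endloop
endfacet
facet normal 0.420 0.673 -0.609
outer loop
vertex -0.447 1.337 1.71
vertex 0.04 0.924 1.59
vertex -0.54 1.042 1.32
endloop
endfacet
facet normal -0.982 0.138 0.130
outer loop
vertex -0.447 1.337 1.71
vertex -0.54 1.042 1.32
vertex -0.54 -0.004 2.43
endloop
endfacet
facet normal 0.420 0.673 -0.609
outer loop
vertex -0.54 1.042 1.32
vertex 0.04 0.924 1.59
vertex -0.293 0.678 1.088
endloop
endfacet
facet normal -0.864 -0.366 -0.345
outer loop
vertex -0.54 1.042 1.32
vertex -0.293 0.678 1.088
vertex -0.54 -0.004 2.43
endloop
endfacet
facet normal 0.421 0.672 -0.609
outer loop
vertex -0.293 0.678 1.088
vertex 0.04 0.924 1.59
vertex 0.149 0.457 1.15
endloop
endfacet
facet normal -0.339 -0.812 -0.475
outer loop
vertex -0.293 0.678 1.088
vertex 0.149 0.457 1.15
vertex -0.54 -0.004 2.43
endloop
endfacet
facet normal 0.420 0.672 -0.610
outer loop
vertex 0.149 0.457 1.15
vertex 0.04 0.924 1.59
vertex 0.527 0.51 1.469
endloop
endfacet
facet normal 0.287 -0.940 -0.184
outer loop
vertex 0.149 0.457 1.15
vertex 0.527 0.51 1.469
vertex -0.54 -0.004 2.43
endloop
endfacet
facet normal -0.993 0.032 -0.113
outer loop
vertex -1.885 -4.254 2.117
vertex -1.822 -2.721 1.993
vertex -1.661 -4.426 0.107
endloop
endfacet
facet normal -0.041 -0.996 0.081
outer loop
vertex -0.618 -4.459 0.227
vertex -1.885 -4.254 2.117
vertex -1.661 -4.426 0.107
endloop
endfacet
facet normal -0.993 0.032 -0.114
outer loop
vertex -1.661 -4.426 0.107
vertex -1.822 -2.721 1.993
vertex -1.597 -2.892 -0.017
endloop
endfacet
facet normal 0.111 -0.085 -0.990
outer loop
vertex -1.597 -2.892 -0.017
vertex -0.618 -4.459 0.227
vertex -1.661 -4.426 0.107
endloop
endfacet
facet normal -0.111 0.085 0.990
outer loop
vertex -1.885 -4.254 2.117
vertex -0.779 -2.754 2.113
vertex -1.822 -2.721 1.993
endloop
endfacet
facet normal -0.042 -0.996 0.080
outer loop
vertex -0.843 -4.288 2.237
vertex -1.885 -4.254 2.117
vertex -0.618 -4.459 0.227
endloop
endfacet
facet normal -0.111 0.085 0.990
outer loop
vertex -0.843 -4.288 2.237
vertex -0.779 -2.754 2.113
vertex -1.885 -4.254 2.117
endloop
endfacet
facet normal 0.041 0.996 -0.080
outer loop
vertex -1.822 -2.721 1.993
vertex -0.779 -2.754 2.113
vertex -1.597 -2.892 -0.017
endloop
endfacet
facet normal 0.111 -0.085 -0.990
outer loop
vertex -0.555 -2.926 0.103
vertex -0.618 -4.459 0.227
vertex -1.597 -2.892 -0.017
endloop
endfacet
facet normal 0.042 0.996 -0.081
outer loop
vertex -1.597 -2.892 -0.017
vertex -0.779 -2.754 2.113
vertex -0.555 -2.926 0.103
endloop
endfacet
facet normal 0.993 -0.032 0.114
outer loop
vertex -0.555 -2.926 0.103
vertex -0.843 -4.288 2.237
vertex -0.618 -4.459 0.227
endloop
endfacet
facet normal 0.993 -0.032 0.113
outer loop
vertex -0.779 -2.754 2.113
vertex -0.843 -4.288 2.237
vertex -0.555 -2.926 0.103
endloop
endfacet
facet normal -0.806 0.028 -0.591
outer loop
vertex 2.478 -0.185 -4.767
vertex 2.141 0.038 -4.297
vertex 2.435 0.427 -4.679
endloop
endfacet
facet normal 0.860 0.131 -0.493
outer loop
vertex 2.478 -0.185 -4.767
vertex 2.435 0.427 -4.679
vertex 3.139 0.002 -3.563
endloop
endfacet
facet normal -0.806 0.028 -0.591
outer loop
vertex 2.435 0.427 -4.679
vertex 2.141 0.038 -4.297
vertex 2.098 0.65 -4.209
endloop
endfacet
facet normal 0.536 0.844 -0.016
outer loop
vertex 2.435 0.427 -4.679
vertex 2.098 0.65 -4.209
vertex 3.139 0.002 -3.563
endloop
endfacet
facet normal -0.805 0.029 -0.593
outer loop
vertex 2.098 0.65 -4.209
vertex 2.141 0.038 -4.297
vertex 1.803 0.261 -3.827
endloop
endfacet
facet normal -0.004 0.702 0.712
outer loop
vertex 2.098 0.65 -4.209
vertex 1.803 0.261 -3.827
vertex 3.139 0.002 -3.563
endloop
endfacet
facet normal -0.805 0.029 -0.593
outer loop
vertex 1.803 0.261 -3.827
vertex 2.141 0.038 -4.297
vertex 1.846 -0.352 -3.915
endloop
endfacet
facet normal -0.220 -0.154 0.963
outer loop
vertex 1.803 0.261 -3.827
vertex 1.846 -0.352 -3.915
vertex 3.139 0.002 -3.563
endloop
endfacet
facet normal -0.806 0.030 -0.592
outer loop
vertex 1.846 -0.352 -3.915
vertex 2.141 0.038 -4.297
vertex 2.183 -0.575 -4.385
endloop
endfacet
facet normal 0.105 -0.867 0.487
outer loop
vertex 1.846 -0.352 -3.915
vertex 2.183 -0.575 -4.385
vertex 3.139 0.002 -3.563
endloop
endfacet
facet normal -0.806 0.030 -0.592
outer loop
vertex 2.183 -0.575 -4.385
vertex 2.141 0.038 -4.297
vertex 2.478 -0.185 -4.767
endloop
endfacet
facet normal 0.645 -0.725 -0.242
outer loop
vertex 2.183 -0.575 -4.385
vertex 2.478 -0.185 -4.767
vertex 3.139 0.002 -3.563
endloop
endfacet

endsolid


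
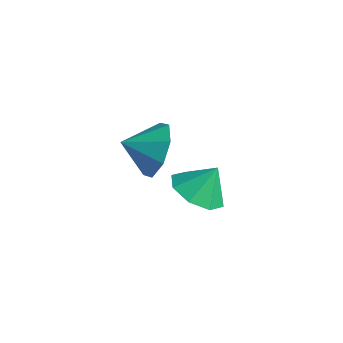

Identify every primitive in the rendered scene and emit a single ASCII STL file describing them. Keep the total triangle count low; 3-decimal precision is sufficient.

solid 
facet normal 0.433 0.804 -0.408
outer loop
vertex 3.217 -0.905 3.986
vertex 2.542 -0.974 3.133
vertex 2.515 -0.469 4.099
endloop
endfacet
facet normal -0.030 -0.295 0.955
outer loop
vertex 3.217 -0.905 3.986
vertex 2.515 -0.469 4.099
vertex 2.018 -1.946 3.627
endloop
endfacet
facet normal 0.433 0.804 -0.408
outer loop
vertex 2.515 -0.469 4.099
vertex 2.542 -0.974 3.133
vertex 1.829 -0.329 3.646
endloop
endfacet
facet normal -0.560 -0.075 0.825
outer loop
vertex 2.515 -0.469 4.099
vertex 1.829 -0.329 3.646
vertex 2.018 -1.946 3.627
endloop
endfacet
facet normal 0.433 0.804 -0.408
outer loop
vertex 1.829 -0.329 3.646
vertex 2.542 -0.974 3.133
vertex 1.56 -0.567 2.892
endloop
endfacet
facet normal -0.924 -0.112 0.365
outer loop
vertex 1.829 -0.329 3.646
vertex 1.56 -0.567 2.892
vertex 2.018 -1.946 3.627
endloop
endfacet
facet normal 0.433 0.804 -0.408
outer loop
vertex 1.56 -0.567 2.892
vertex 2.542 -0.974 3.133
vertex 1.867 -1.043 2.28
endloop
endfacet
facet normal -0.909 -0.385 -0.156
outer loop
vertex 1.56 -0.567 2.892
vertex 1.867 -1.043 2.28
vertex 2.018 -1.946 3.627
endloop
endfacet
facet normal 0.433 0.804 -0.408
outer loop
vertex 1.867 -1.043 2.28
vertex 2.542 -0.974 3.133
vertex 2.57 -1.479 2.168
endloop
endfacet
facet normal -0.524 -0.734 -0.433
outer loop
vertex 1.867 -1.043 2.28
vertex 2.57 -1.479 2.168
vertex 2.018 -1.946 3.627
endloop
endfacet
facet normal 0.433 0.804 -0.408
outer loop
vertex 2.57 -1.479 2.168
vertex 2.542 -0.974 3.133
vertex 3.256 -1.619 2.621
endloop
endfacet
facet normal 0.006 -0.953 -0.303
outer loop
vertex 2.57 -1.479 2.168
vertex 3.256 -1.619 2.621
vertex 2.018 -1.946 3.627
endloop
endfacet
facet normal 0.433 0.804 -0.408
outer loop
vertex 3.256 -1.619 2.621
vertex 2.542 -0.974 3.133
vertex 3.524 -1.381 3.374
endloop
endfacet
facet normal 0.370 -0.916 0.158
outer loop
vertex 3.256 -1.619 2.621
vertex 3.524 -1.381 3.374
vertex 2.018 -1.946 3.627
endloop
endfacet
facet normal 0.433 0.804 -0.408
outer loop
vertex 3.524 -1.381 3.374
vertex 2.542 -0.974 3.133
vertex 3.217 -0.905 3.986
endloop
endfacet
facet normal 0.355 -0.643 0.678
outer loop
vertex 3.524 -1.381 3.374
vertex 3.217 -0.905 3.986
vertex 2.018 -1.946 3.627
endloop
endfacet
facet normal -0.208 -0.479 -0.853
outer loop
vertex 2.538 1.675 -1.171
vertex 1.716 1.211 -0.71
vertex 1.861 2.102 -1.246
endloop
endfacet
facet normal 0.523 0.846 0.102
outer loop
vertex 2.538 1.675 -1.171
vertex 1.861 2.102 -1.246
vertex 1.984 1.829 0.39
endloop
endfacet
facet normal -0.207 -0.479 -0.853
outer loop
vertex 1.861 2.102 -1.246
vertex 1.716 1.211 -0.71
vertex 1.1 2.007 -1.008
endloop
endfacet
facet normal -0.070 0.983 0.169
outer loop
vertex 1.861 2.102 -1.246
vertex 1.1 2.007 -1.008
vertex 1.984 1.829 0.39
endloop
endfacet
facet normal -0.207 -0.480 -0.853
outer loop
vertex 1.1 2.007 -1.008
vertex 1.716 1.211 -0.71
vertex 0.699 1.446 -0.595
endloop
endfacet
facet normal -0.548 0.713 0.437
outer loop
vertex 1.1 2.007 -1.008
vertex 0.699 1.446 -0.595
vertex 1.984 1.829 0.39
endloop
endfacet
facet normal -0.207 -0.479 -0.853
outer loop
vertex 0.699 1.446 -0.595
vertex 1.716 1.211 -0.71
vertex 0.895 0.747 -0.25
endloop
endfacet
facet normal -0.633 0.193 0.750
outer loop
vertex 0.699 1.446 -0.595
vertex 0.895 0.747 -0.25
vertex 1.984 1.829 0.39
endloop
endfacet
facet normal -0.207 -0.479 -0.853
outer loop
vertex 0.895 0.747 -0.25
vertex 1.716 1.211 -0.71
vertex 1.571 0.32 -0.174
endloop
endfacet
facet normal -0.274 -0.270 0.923
outer loop
vertex 0.895 0.747 -0.25
vertex 1.571 0.32 -0.174
vertex 1.984 1.829 0.39
endloop
endfacet
facet normal -0.207 -0.479 -0.853
outer loop
vertex 1.571 0.32 -0.174
vertex 1.716 1.211 -0.71
vertex 2.333 0.415 -0.412
endloop
endfacet
facet normal 0.318 -0.407 0.856
outer loop
vertex 1.571 0.32 -0.174
vertex 2.333 0.415 -0.412
vertex 1.984 1.829 0.39
endloop
endfacet
facet normal -0.207 -0.480 -0.853
outer loop
vertex 2.333 0.415 -0.412
vertex 1.716 1.211 -0.71
vertex 2.733 0.976 -0.825
endloop
endfacet
facet normal 0.798 -0.136 0.587
outer loop
vertex 2.333 0.415 -0.412
vertex 2.733 0.976 -0.825
vertex 1.984 1.829 0.39
endloop
endfacet
facet normal -0.207 -0.480 -0.853
outer loop
vertex 2.733 0.976 -0.825
vertex 1.716 1.211 -0.71
vertex 2.538 1.675 -1.171
endloop
endfacet
facet normal 0.882 0.382 0.275
outer loop
vertex 2.733 0.976 -0.825
vertex 2.538 1.675 -1.171
vertex 1.984 1.829 0.39
endloop
endfacet

endsolid


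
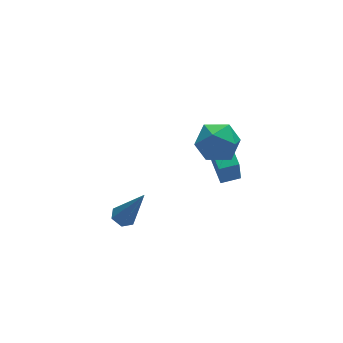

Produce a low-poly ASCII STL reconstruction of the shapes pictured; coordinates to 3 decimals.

solid 
facet normal -0.307 0.326 -0.894
outer loop
vertex -2.968 0.158 -1.66
vertex -3.25 -0.319 -1.737
vertex -3.5 0.118 -1.492
endloop
endfacet
facet normal 0.100 0.849 0.519
outer loop
vertex -2.968 0.158 -1.66
vertex -3.5 0.118 -1.492
vertex -2.59 -1.021 0.197
endloop
endfacet
facet normal -0.306 0.326 -0.894
outer loop
vertex -3.5 0.118 -1.492
vertex -3.25 -0.319 -1.737
vertex -3.783 -0.359 -1.569
endloop
endfacet
facet normal -0.721 0.329 0.610
outer loop
vertex -3.5 0.118 -1.492
vertex -3.783 -0.359 -1.569
vertex -2.59 -1.021 0.197
endloop
endfacet
facet normal -0.306 0.324 -0.895
outer loop
vertex -3.783 -0.359 -1.569
vertex -3.25 -0.319 -1.737
vertex -3.533 -0.797 -1.813
endloop
endfacet
facet normal -0.754 -0.591 0.288
outer loop
vertex -3.783 -0.359 -1.569
vertex -3.533 -0.797 -1.813
vertex -2.59 -1.021 0.197
endloop
endfacet
facet normal -0.306 0.324 -0.895
outer loop
vertex -3.533 -0.797 -1.813
vertex -3.25 -0.319 -1.737
vertex -3.0 -0.757 -1.981
endloop
endfacet
facet normal 0.034 -0.991 -0.127
outer loop
vertex -3.533 -0.797 -1.813
vertex -3.0 -0.757 -1.981
vertex -2.59 -1.021 0.197
endloop
endfacet
facet normal -0.305 0.325 -0.895
outer loop
vertex -3.0 -0.757 -1.981
vertex -3.25 -0.319 -1.737
vertex -2.718 -0.28 -1.904
endloop
endfacet
facet normal 0.855 -0.470 -0.218
outer loop
vertex -3.0 -0.757 -1.981
vertex -2.718 -0.28 -1.904
vertex -2.59 -1.021 0.197
endloop
endfacet
facet normal -0.305 0.325 -0.895
outer loop
vertex -2.718 -0.28 -1.904
vertex -3.25 -0.319 -1.737
vertex -2.968 0.158 -1.66
endloop
endfacet
facet normal 0.888 0.449 0.104
outer loop
vertex -2.718 -0.28 -1.904
vertex -2.968 0.158 -1.66
vertex -2.59 -1.021 0.197
endloop
endfacet
facet normal -0.973 0.193 -0.128
outer loop
vertex 1.905 1.091 -2.217
vertex 2.136 2.435 -1.949
vertex 2.129 1.322 -3.569
endloop
endfacet
facet normal -0.166 -0.967 -0.193
outer loop
vertex 3.024 1.145 -3.451
vertex 1.905 1.091 -2.217
vertex 2.129 1.322 -3.569
endloop
endfacet
facet normal -0.973 0.193 -0.129
outer loop
vertex 2.129 1.322 -3.569
vertex 2.136 2.435 -1.949
vertex 2.361 2.667 -3.301
endloop
endfacet
facet normal 0.161 0.166 -0.973
outer loop
vertex 2.361 2.667 -3.301
vertex 3.024 1.145 -3.451
vertex 2.129 1.322 -3.569
endloop
endfacet
facet normal -0.161 -0.166 0.973
outer loop
vertex 1.905 1.091 -2.217
vertex 3.031 2.258 -1.831
vertex 2.136 2.435 -1.949
endloop
endfacet
facet normal -0.167 -0.967 -0.194
outer loop
vertex 2.799 0.913 -2.099
vertex 1.905 1.091 -2.217
vertex 3.024 1.145 -3.451
endloop
endfacet
facet normal -0.161 -0.166 0.973
outer loop
vertex 2.799 0.913 -2.099
vertex 3.031 2.258 -1.831
vertex 1.905 1.091 -2.217
endloop
endfacet
facet normal 0.166 0.967 0.194
outer loop
vertex 2.136 2.435 -1.949
vertex 3.031 2.258 -1.831
vertex 2.361 2.667 -3.301
endloop
endfacet
facet normal 0.161 0.166 -0.973
outer loop
vertex 3.255 2.489 -3.183
vertex 3.024 1.145 -3.451
vertex 2.361 2.667 -3.301
endloop
endfacet
facet normal 0.167 0.967 0.193
outer loop
vertex 2.361 2.667 -3.301
vertex 3.031 2.258 -1.831
vertex 3.255 2.489 -3.183
endloop
endfacet
facet normal 0.973 -0.193 0.129
outer loop
vertex 3.255 2.489 -3.183
vertex 2.799 0.913 -2.099
vertex 3.024 1.145 -3.451
endloop
endfacet
facet normal 0.973 -0.193 0.128
outer loop
vertex 3.031 2.258 -1.831
vertex 2.799 0.913 -2.099
vertex 3.255 2.489 -3.183
endloop
endfacet
facet normal -0.803 -0.384 0.456
outer loop
vertex 0.223 0.104 1.302
vertex 0.631 -0.882 1.19
vertex 0.854 -0.306 2.067
endloop
endfacet
facet normal -0.665 0.274 0.695
outer loop
vertex 0.223 0.104 1.302
vertex 0.854 -0.306 2.067
vertex 0.967 0.719 1.771
endloop
endfacet
facet normal -0.681 0.719 0.137
outer loop
vertex 0.223 0.104 1.302
vertex 0.967 0.719 1.771
vertex 0.814 0.776 0.711
endloop
endfacet
facet normal -0.829 0.336 -0.447
outer loop
vertex 0.223 0.104 1.302
vertex 0.814 0.776 0.711
vertex 0.606 -0.213 0.352
endloop
endfacet
facet normal -0.905 -0.346 -0.249
outer loop
vertex 0.223 0.104 1.302
vertex 0.606 -0.213 0.352
vertex 0.631 -0.882 1.19
endloop
endfacet
facet normal -0.002 0.278 0.961
outer loop
vertex 0.967 0.719 1.771
vertex 0.854 -0.306 2.067
vertex 1.834 0.113 1.948
endloop
endfacet
facet normal -0.226 -0.787 0.574
outer loop
vertex 0.854 -0.306 2.067
vertex 0.631 -0.882 1.19
vertex 1.626 -0.876 1.589
endloop
endfacet
facet normal -0.391 -0.725 -0.567
outer loop
vertex 0.631 -0.882 1.19
vertex 0.606 -0.213 0.352
vertex 1.473 -0.819 0.529
endloop
endfacet
facet normal -0.269 0.378 -0.886
outer loop
vertex 0.606 -0.213 0.352
vertex 0.814 0.776 0.711
vertex 1.586 0.206 0.233
endloop
endfacet
facet normal -0.029 0.998 0.058
outer loop
vertex 0.814 0.776 0.711
vertex 0.967 0.719 1.771
vertex 1.809 0.782 1.11
endloop
endfacet
facet normal 0.829 -0.336 0.447
outer loop
vertex 2.217 -0.204 0.998
vertex 1.834 0.113 1.948
vertex 1.626 -0.876 1.589
endloop
endfacet
facet normal 0.681 -0.719 -0.137
outer loop
vertex 2.217 -0.204 0.998
vertex 1.626 -0.876 1.589
vertex 1.473 -0.819 0.529
endloop
endfacet
facet normal 0.665 -0.274 -0.695
outer loop
vertex 2.217 -0.204 0.998
vertex 1.473 -0.819 0.529
vertex 1.586 0.206 0.233
endloop
endfacet
facet normal 0.803 0.384 -0.456
outer loop
vertex 2.217 -0.204 0.998
vertex 1.586 0.206 0.233
vertex 1.809 0.782 1.11
endloop
endfacet
facet normal 0.905 0.346 0.249
outer loop
vertex 2.217 -0.204 0.998
vertex 1.809 0.782 1.11
vertex 1.834 0.113 1.948
endloop
endfacet
facet normal 0.269 -0.378 0.886
outer loop
vertex 1.626 -0.876 1.589
vertex 1.834 0.113 1.948
vertex 0.854 -0.306 2.067
endloop
endfacet
facet normal 0.029 -0.998 -0.058
outer loop
vertex 1.473 -0.819 0.529
vertex 1.626 -0.876 1.589
vertex 0.631 -0.882 1.19
endloop
endfacet
facet normal 0.002 -0.278 -0.961
outer loop
vertex 1.586 0.206 0.233
vertex 1.473 -0.819 0.529
vertex 0.606 -0.213 0.352
endloop
endfacet
facet normal 0.226 0.787 -0.574
outer loop
vertex 1.809 0.782 1.11
vertex 1.586 0.206 0.233
vertex 0.814 0.776 0.711
endloop
endfacet
facet normal 0.391 0.725 0.567
outer loop
vertex 1.834 0.113 1.948
vertex 1.809 0.782 1.11
vertex 0.967 0.719 1.771
endloop
endfacet

endsolid


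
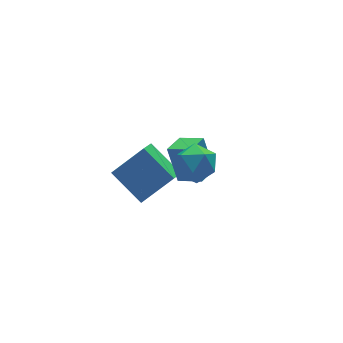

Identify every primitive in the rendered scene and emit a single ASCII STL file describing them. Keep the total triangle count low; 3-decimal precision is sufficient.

solid 
facet normal -0.418 -0.406 0.813
outer loop
vertex -1.623 -1.987 4.388
vertex -1.562 -2.806 4.01
vertex -0.883 -2.49 4.517
endloop
endfacet
facet normal -0.049 0.180 0.982
outer loop
vertex -1.623 -1.987 4.388
vertex -0.883 -2.49 4.517
vertex -0.804 -1.603 4.358
endloop
endfacet
facet normal -0.318 0.726 0.610
outer loop
vertex -1.623 -1.987 4.388
vertex -0.804 -1.603 4.358
vertex -1.435 -1.371 3.753
endloop
endfacet
facet normal -0.854 0.477 0.210
outer loop
vertex -1.623 -1.987 4.388
vertex -1.435 -1.371 3.753
vertex -1.903 -2.114 3.538
endloop
endfacet
facet normal -0.916 -0.223 0.335
outer loop
vertex -1.623 -1.987 4.388
vertex -1.903 -2.114 3.538
vertex -1.562 -2.806 4.01
endloop
endfacet
facet normal 0.627 0.083 0.775
outer loop
vertex -0.804 -1.603 4.358
vertex -0.883 -2.49 4.517
vertex -0.237 -2.186 3.962
endloop
endfacet
facet normal 0.029 -0.865 0.500
outer loop
vertex -0.883 -2.49 4.517
vertex -1.562 -2.806 4.01
vertex -0.705 -2.929 3.747
endloop
endfacet
facet normal -0.776 -0.569 -0.273
outer loop
vertex -1.562 -2.806 4.01
vertex -1.903 -2.114 3.538
vertex -1.336 -2.697 3.142
endloop
endfacet
facet normal -0.675 0.563 -0.477
outer loop
vertex -1.903 -2.114 3.538
vertex -1.435 -1.371 3.753
vertex -1.257 -1.81 2.983
endloop
endfacet
facet normal 0.191 0.967 0.171
outer loop
vertex -1.435 -1.371 3.753
vertex -0.804 -1.603 4.358
vertex -0.578 -1.494 3.49
endloop
endfacet
facet normal 0.854 -0.477 -0.210
outer loop
vertex -0.517 -2.313 3.112
vertex -0.237 -2.186 3.962
vertex -0.705 -2.929 3.747
endloop
endfacet
facet normal 0.318 -0.726 -0.610
outer loop
vertex -0.517 -2.313 3.112
vertex -0.705 -2.929 3.747
vertex -1.336 -2.697 3.142
endloop
endfacet
facet normal 0.049 -0.180 -0.982
outer loop
vertex -0.517 -2.313 3.112
vertex -1.336 -2.697 3.142
vertex -1.257 -1.81 2.983
endloop
endfacet
facet normal 0.418 0.406 -0.813
outer loop
vertex -0.517 -2.313 3.112
vertex -1.257 -1.81 2.983
vertex -0.578 -1.494 3.49
endloop
endfacet
facet normal 0.916 0.223 -0.335
outer loop
vertex -0.517 -2.313 3.112
vertex -0.578 -1.494 3.49
vertex -0.237 -2.186 3.962
endloop
endfacet
facet normal 0.675 -0.563 0.477
outer loop
vertex -0.705 -2.929 3.747
vertex -0.237 -2.186 3.962
vertex -0.883 -2.49 4.517
endloop
endfacet
facet normal -0.191 -0.967 -0.171
outer loop
vertex -1.336 -2.697 3.142
vertex -0.705 -2.929 3.747
vertex -1.562 -2.806 4.01
endloop
endfacet
facet normal -0.627 -0.083 -0.775
outer loop
vertex -1.257 -1.81 2.983
vertex -1.336 -2.697 3.142
vertex -1.903 -2.114 3.538
endloop
endfacet
facet normal -0.029 0.865 -0.500
outer loop
vertex -0.578 -1.494 3.49
vertex -1.257 -1.81 2.983
vertex -1.435 -1.371 3.753
endloop
endfacet
facet normal 0.776 0.569 0.273
outer loop
vertex -0.237 -2.186 3.962
vertex -0.578 -1.494 3.49
vertex -0.804 -1.603 4.358
endloop
endfacet
facet normal -0.830 -0.526 0.186
outer loop
vertex -0.045 0.001 2.086
vertex -0.655 0.819 1.676
vertex 0.051 -0.685 0.578
endloop
endfacet
facet normal 0.554 -0.744 0.374
outer loop
vertex 0.915 -0.139 0.384
vertex -0.045 0.001 2.086
vertex 0.051 -0.685 0.578
endloop
endfacet
facet normal -0.830 -0.526 0.186
outer loop
vertex 0.051 -0.685 0.578
vertex -0.655 0.819 1.676
vertex -0.559 0.133 0.167
endloop
endfacet
facet normal 0.057 -0.414 -0.909
outer loop
vertex -0.559 0.133 0.167
vertex 0.915 -0.139 0.384
vertex 0.051 -0.685 0.578
endloop
endfacet
facet normal -0.057 0.413 0.909
outer loop
vertex -0.045 0.001 2.086
vertex 0.209 1.365 1.482
vertex -0.655 0.819 1.676
endloop
endfacet
facet normal 0.554 -0.744 0.374
outer loop
vertex 0.819 0.547 1.893
vertex -0.045 0.001 2.086
vertex 0.915 -0.139 0.384
endloop
endfacet
facet normal -0.058 0.413 0.909
outer loop
vertex 0.819 0.547 1.893
vertex 0.209 1.365 1.482
vertex -0.045 0.001 2.086
endloop
endfacet
facet normal -0.554 0.744 -0.373
outer loop
vertex -0.655 0.819 1.676
vertex 0.209 1.365 1.482
vertex -0.559 0.133 0.167
endloop
endfacet
facet normal 0.058 -0.413 -0.909
outer loop
vertex 0.305 0.679 -0.026
vertex 0.915 -0.139 0.384
vertex -0.559 0.133 0.167
endloop
endfacet
facet normal -0.554 0.744 -0.374
outer loop
vertex -0.559 0.133 0.167
vertex 0.209 1.365 1.482
vertex 0.305 0.679 -0.026
endloop
endfacet
facet normal 0.830 0.526 -0.186
outer loop
vertex 0.305 0.679 -0.026
vertex 0.819 0.547 1.893
vertex 0.915 -0.139 0.384
endloop
endfacet
facet normal 0.830 0.526 -0.186
outer loop
vertex 0.209 1.365 1.482
vertex 0.819 0.547 1.893
vertex 0.305 0.679 -0.026
endloop
endfacet
facet normal -0.704 0.174 -0.688
outer loop
vertex -1.77 0.927 -1.446
vertex -2.322 2.388 -0.512
vertex -1.134 1.492 -1.954
endloop
endfacet
facet normal 0.303 -0.803 -0.513
outer loop
vertex 0.162 1.172 -0.688
vertex -1.77 0.927 -1.446
vertex -1.134 1.492 -1.954
endloop
endfacet
facet normal -0.704 0.174 -0.688
outer loop
vertex -1.134 1.492 -1.954
vertex -2.322 2.388 -0.512
vertex -1.686 2.953 -1.02
endloop
endfacet
facet normal 0.642 0.570 -0.513
outer loop
vertex -1.686 2.953 -1.02
vertex 0.162 1.172 -0.688
vertex -1.134 1.492 -1.954
endloop
endfacet
facet normal -0.642 -0.570 0.513
outer loop
vertex -1.77 0.927 -1.446
vertex -1.026 2.068 0.754
vertex -2.322 2.388 -0.512
endloop
endfacet
facet normal 0.303 -0.803 -0.513
outer loop
vertex -0.474 0.607 -0.18
vertex -1.77 0.927 -1.446
vertex 0.162 1.172 -0.688
endloop
endfacet
facet normal -0.642 -0.570 0.513
outer loop
vertex -0.474 0.607 -0.18
vertex -1.026 2.068 0.754
vertex -1.77 0.927 -1.446
endloop
endfacet
facet normal -0.303 0.803 0.513
outer loop
vertex -2.322 2.388 -0.512
vertex -1.026 2.068 0.754
vertex -1.686 2.953 -1.02
endloop
endfacet
facet normal 0.642 0.570 -0.513
outer loop
vertex -0.39 2.633 0.246
vertex 0.162 1.172 -0.688
vertex -1.686 2.953 -1.02
endloop
endfacet
facet normal -0.303 0.803 0.513
outer loop
vertex -1.686 2.953 -1.02
vertex -1.026 2.068 0.754
vertex -0.39 2.633 0.246
endloop
endfacet
facet normal 0.704 -0.174 0.688
outer loop
vertex -0.39 2.633 0.246
vertex -0.474 0.607 -0.18
vertex 0.162 1.172 -0.688
endloop
endfacet
facet normal 0.704 -0.174 0.688
outer loop
vertex -1.026 2.068 0.754
vertex -0.474 0.607 -0.18
vertex -0.39 2.633 0.246
endloop
endfacet

endsolid


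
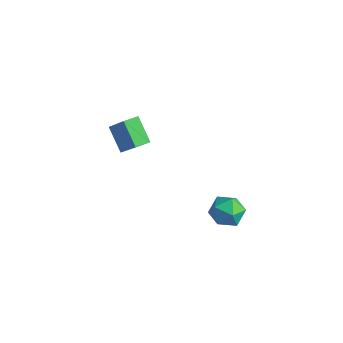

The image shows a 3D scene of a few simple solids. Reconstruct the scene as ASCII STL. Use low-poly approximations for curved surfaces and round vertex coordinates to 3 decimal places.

solid 
facet normal -0.993 -0.013 -0.120
outer loop
vertex 2.688 3.176 -2.76
vertex 2.661 2.104 -2.419
vertex 2.559 2.936 -1.669
endloop
endfacet
facet normal -0.766 0.641 0.051
outer loop
vertex 2.688 3.176 -2.76
vertex 2.559 2.936 -1.669
vertex 3.24 3.774 -1.984
endloop
endfacet
facet normal -0.293 0.847 -0.444
outer loop
vertex 2.688 3.176 -2.76
vertex 3.24 3.774 -1.984
vertex 3.764 3.46 -2.929
endloop
endfacet
facet normal -0.229 0.319 -0.920
outer loop
vertex 2.688 3.176 -2.76
vertex 3.764 3.46 -2.929
vertex 3.406 2.428 -3.198
endloop
endfacet
facet normal -0.661 -0.212 -0.720
outer loop
vertex 2.688 3.176 -2.76
vertex 3.406 2.428 -3.198
vertex 2.661 2.104 -2.419
endloop
endfacet
facet normal -0.427 0.601 0.676
outer loop
vertex 3.24 3.774 -1.984
vertex 2.559 2.936 -1.669
vertex 3.554 3.072 -1.162
endloop
endfacet
facet normal -0.794 -0.458 0.400
outer loop
vertex 2.559 2.936 -1.669
vertex 2.661 2.104 -2.419
vertex 3.196 2.04 -1.431
endloop
endfacet
facet normal -0.256 -0.781 -0.569
outer loop
vertex 2.661 2.104 -2.419
vertex 3.406 2.428 -3.198
vertex 3.72 1.726 -2.376
endloop
endfacet
facet normal 0.444 0.079 -0.893
outer loop
vertex 3.406 2.428 -3.198
vertex 3.764 3.46 -2.929
vertex 4.401 2.564 -2.691
endloop
endfacet
facet normal 0.338 0.933 -0.123
outer loop
vertex 3.764 3.46 -2.929
vertex 3.24 3.774 -1.984
vertex 4.299 3.396 -1.941
endloop
endfacet
facet normal 0.229 -0.319 0.920
outer loop
vertex 4.272 2.324 -1.6
vertex 3.554 3.072 -1.162
vertex 3.196 2.04 -1.431
endloop
endfacet
facet normal 0.293 -0.847 0.444
outer loop
vertex 4.272 2.324 -1.6
vertex 3.196 2.04 -1.431
vertex 3.72 1.726 -2.376
endloop
endfacet
facet normal 0.766 -0.641 -0.051
outer loop
vertex 4.272 2.324 -1.6
vertex 3.72 1.726 -2.376
vertex 4.401 2.564 -2.691
endloop
endfacet
facet normal 0.993 0.013 0.120
outer loop
vertex 4.272 2.324 -1.6
vertex 4.401 2.564 -2.691
vertex 4.299 3.396 -1.941
endloop
endfacet
facet normal 0.661 0.212 0.720
outer loop
vertex 4.272 2.324 -1.6
vertex 4.299 3.396 -1.941
vertex 3.554 3.072 -1.162
endloop
endfacet
facet normal -0.444 -0.079 0.893
outer loop
vertex 3.196 2.04 -1.431
vertex 3.554 3.072 -1.162
vertex 2.559 2.936 -1.669
endloop
endfacet
facet normal -0.338 -0.933 0.123
outer loop
vertex 3.72 1.726 -2.376
vertex 3.196 2.04 -1.431
vertex 2.661 2.104 -2.419
endloop
endfacet
facet normal 0.427 -0.601 -0.676
outer loop
vertex 4.401 2.564 -2.691
vertex 3.72 1.726 -2.376
vertex 3.406 2.428 -3.198
endloop
endfacet
facet normal 0.794 0.458 -0.400
outer loop
vertex 4.299 3.396 -1.941
vertex 4.401 2.564 -2.691
vertex 3.764 3.46 -2.929
endloop
endfacet
facet normal 0.256 0.781 0.569
outer loop
vertex 3.554 3.072 -1.162
vertex 4.299 3.396 -1.941
vertex 3.24 3.774 -1.984
endloop
endfacet
facet normal -0.633 0.053 -0.772
outer loop
vertex -4.944 1.964 0.073
vertex -4.739 2.907 -0.03
vertex -3.596 1.547 -1.06
endloop
endfacet
facet normal -0.212 -0.972 0.106
outer loop
vertex -2.261 1.433 0.57
vertex -4.944 1.964 0.073
vertex -3.596 1.547 -1.06
endloop
endfacet
facet normal -0.632 0.054 -0.773
outer loop
vertex -3.596 1.547 -1.06
vertex -4.739 2.907 -0.03
vertex -3.39 2.49 -1.163
endloop
endfacet
facet normal 0.745 -0.231 -0.626
outer loop
vertex -3.39 2.49 -1.163
vertex -2.261 1.433 0.57
vertex -3.596 1.547 -1.06
endloop
endfacet
facet normal -0.745 0.230 0.626
outer loop
vertex -4.944 1.964 0.073
vertex -3.404 2.793 1.6
vertex -4.739 2.907 -0.03
endloop
endfacet
facet normal -0.212 -0.972 0.105
outer loop
vertex -3.61 1.85 1.703
vertex -4.944 1.964 0.073
vertex -2.261 1.433 0.57
endloop
endfacet
facet normal -0.745 0.231 0.626
outer loop
vertex -3.61 1.85 1.703
vertex -3.404 2.793 1.6
vertex -4.944 1.964 0.073
endloop
endfacet
facet normal 0.212 0.972 -0.105
outer loop
vertex -4.739 2.907 -0.03
vertex -3.404 2.793 1.6
vertex -3.39 2.49 -1.163
endloop
endfacet
facet normal 0.745 -0.230 -0.626
outer loop
vertex -2.056 2.376 0.467
vertex -2.261 1.433 0.57
vertex -3.39 2.49 -1.163
endloop
endfacet
facet normal 0.212 0.972 -0.105
outer loop
vertex -3.39 2.49 -1.163
vertex -3.404 2.793 1.6
vertex -2.056 2.376 0.467
endloop
endfacet
facet normal 0.633 -0.053 0.773
outer loop
vertex -2.056 2.376 0.467
vertex -3.61 1.85 1.703
vertex -2.261 1.433 0.57
endloop
endfacet
facet normal 0.633 -0.054 0.773
outer loop
vertex -3.404 2.793 1.6
vertex -3.61 1.85 1.703
vertex -2.056 2.376 0.467
endloop
endfacet

endsolid
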